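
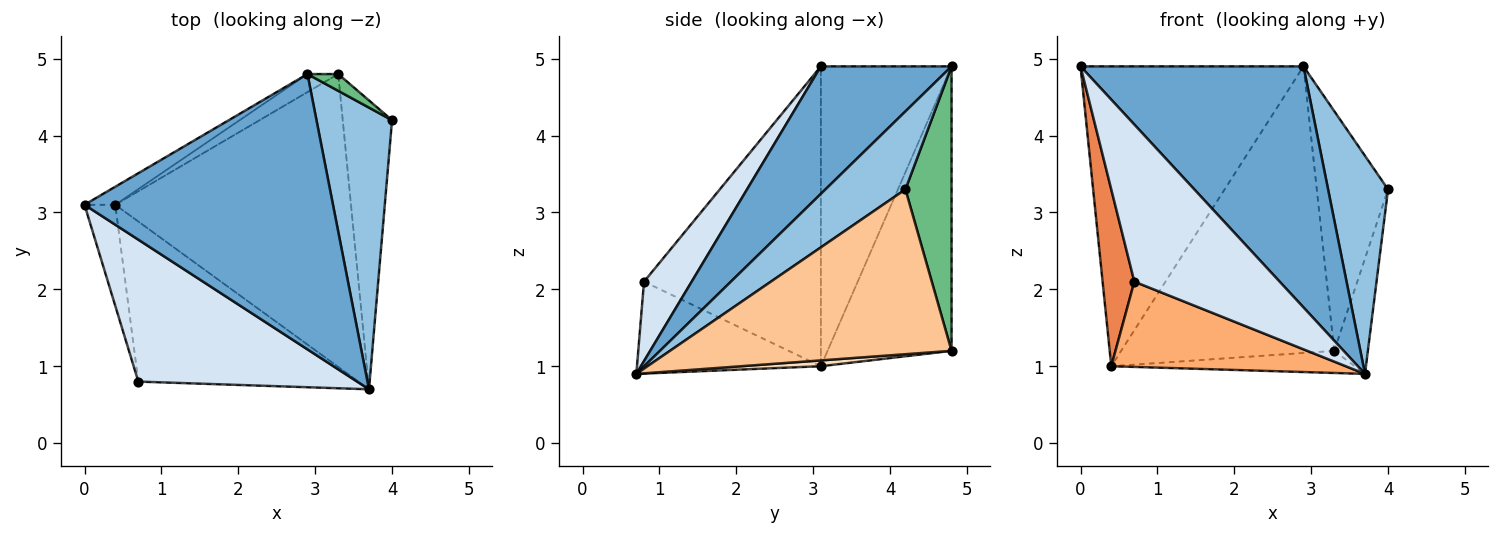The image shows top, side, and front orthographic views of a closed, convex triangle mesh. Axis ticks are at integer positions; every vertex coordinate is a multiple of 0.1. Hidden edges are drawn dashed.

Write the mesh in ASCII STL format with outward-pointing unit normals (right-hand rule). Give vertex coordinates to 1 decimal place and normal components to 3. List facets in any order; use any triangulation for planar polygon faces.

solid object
 facet normal 0.360 -0.614 0.702
  outer loop
   vertex 2.9 4.8 4.9
   vertex 0.0 3.1 4.9
   vertex 3.7 0.7 0.9
  endloop
 endfacet
 facet normal 0.632 -0.474 0.613
  outer loop
   vertex 2.9 4.8 4.9
   vertex 3.7 0.7 0.9
   vertex 4.0 4.2 3.3
  endloop
 endfacet
 facet normal -0.505 0.862 -0.052
  outer loop
   vertex 0.4 3.1 1.0
   vertex 0.0 3.1 4.9
   vertex 2.9 4.8 4.9
  endloop
 endfacet
 facet normal 0.237 -0.721 0.651
  outer loop
   vertex 0.7 0.8 2.1
   vertex 3.7 0.7 0.9
   vertex 0.0 3.1 4.9
  endloop
 endfacet
 facet normal -0.979 -0.176 -0.100
  outer loop
   vertex 0.7 0.8 2.1
   vertex 0.0 3.1 4.9
   vertex 0.4 3.1 1.0
  endloop
 endfacet
 facet normal -0.346 -0.441 -0.828
  outer loop
   vertex 0.7 0.8 2.1
   vertex 0.4 3.1 1.0
   vertex 3.7 0.7 0.9
  endloop
 endfacet
 facet normal 0.952 0.114 -0.285
  outer loop
   vertex 3.3 4.8 1.2
   vertex 4.0 4.2 3.3
   vertex 3.7 0.7 0.9
  endloop
 endfacet
 facet normal 0.025 0.075 -0.997
  outer loop
   vertex 3.3 4.8 1.2
   vertex 3.7 0.7 0.9
   vertex 0.4 3.1 1.0
  endloop
 endfacet
 facet normal 0.542 0.838 0.059
  outer loop
   vertex 3.3 4.8 1.2
   vertex 2.9 4.8 4.9
   vertex 4.0 4.2 3.3
  endloop
 endfacet
 facet normal -0.502 0.863 -0.054
  outer loop
   vertex 3.3 4.8 1.2
   vertex 0.4 3.1 1.0
   vertex 2.9 4.8 4.9
  endloop
 endfacet
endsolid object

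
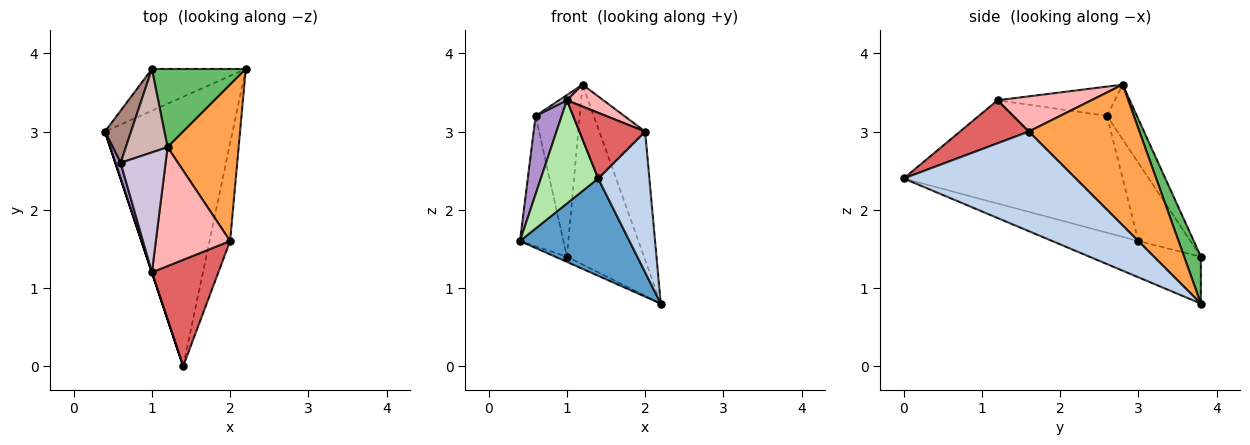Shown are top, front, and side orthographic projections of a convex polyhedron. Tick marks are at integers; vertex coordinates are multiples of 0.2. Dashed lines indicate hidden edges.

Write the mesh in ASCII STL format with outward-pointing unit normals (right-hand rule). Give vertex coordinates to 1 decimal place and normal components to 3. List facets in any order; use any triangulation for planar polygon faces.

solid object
 facet normal -0.258 -0.328 -0.909
  outer loop
   vertex 1.4 0.0 2.4
   vertex 0.4 3.0 1.6
   vertex 2.2 3.8 0.8
  endloop
 endfacet
 facet normal 0.940 -0.280 -0.194
  outer loop
   vertex 2.0 1.6 3.0
   vertex 1.4 0.0 2.4
   vertex 2.2 3.8 0.8
  endloop
 endfacet
 facet normal 0.837 0.347 0.423
  outer loop
   vertex 2.0 1.6 3.0
   vertex 2.2 3.8 0.8
   vertex 1.2 2.8 3.6
  endloop
 endfacet
 facet normal -0.444 0.111 -0.889
  outer loop
   vertex 1.0 3.8 1.4
   vertex 2.2 3.8 0.8
   vertex 0.4 3.0 1.6
  endloop
 endfacet
 facet normal 0.196 0.899 0.391
  outer loop
   vertex 1.0 3.8 1.4
   vertex 1.2 2.8 3.6
   vertex 2.2 3.8 0.8
  endloop
 endfacet
 facet normal -0.949 -0.316 0.000
  outer loop
   vertex 1.0 1.2 3.4
   vertex 0.4 3.0 1.6
   vertex 1.4 0.0 2.4
  endloop
 endfacet
 facet normal 0.482 -0.460 0.745
  outer loop
   vertex 1.0 1.2 3.4
   vertex 1.4 0.0 2.4
   vertex 2.0 1.6 3.0
  endloop
 endfacet
 facet normal 0.422 -0.164 0.891
  outer loop
   vertex 1.0 1.2 3.4
   vertex 2.0 1.6 3.0
   vertex 1.2 2.8 3.6
  endloop
 endfacet
 facet normal -0.962 -0.267 0.053
  outer loop
   vertex 0.6 2.6 3.2
   vertex 0.4 3.0 1.6
   vertex 1.0 1.2 3.4
  endloop
 endfacet
 facet normal -0.546 -0.036 0.837
  outer loop
   vertex 0.6 2.6 3.2
   vertex 1.0 1.2 3.4
   vertex 1.2 2.8 3.6
  endloop
 endfacet
 facet normal -0.744 0.620 0.248
  outer loop
   vertex 0.6 2.6 3.2
   vertex 1.0 3.8 1.4
   vertex 0.4 3.0 1.6
  endloop
 endfacet
 facet normal -0.516 0.761 0.393
  outer loop
   vertex 0.6 2.6 3.2
   vertex 1.2 2.8 3.6
   vertex 1.0 3.8 1.4
  endloop
 endfacet
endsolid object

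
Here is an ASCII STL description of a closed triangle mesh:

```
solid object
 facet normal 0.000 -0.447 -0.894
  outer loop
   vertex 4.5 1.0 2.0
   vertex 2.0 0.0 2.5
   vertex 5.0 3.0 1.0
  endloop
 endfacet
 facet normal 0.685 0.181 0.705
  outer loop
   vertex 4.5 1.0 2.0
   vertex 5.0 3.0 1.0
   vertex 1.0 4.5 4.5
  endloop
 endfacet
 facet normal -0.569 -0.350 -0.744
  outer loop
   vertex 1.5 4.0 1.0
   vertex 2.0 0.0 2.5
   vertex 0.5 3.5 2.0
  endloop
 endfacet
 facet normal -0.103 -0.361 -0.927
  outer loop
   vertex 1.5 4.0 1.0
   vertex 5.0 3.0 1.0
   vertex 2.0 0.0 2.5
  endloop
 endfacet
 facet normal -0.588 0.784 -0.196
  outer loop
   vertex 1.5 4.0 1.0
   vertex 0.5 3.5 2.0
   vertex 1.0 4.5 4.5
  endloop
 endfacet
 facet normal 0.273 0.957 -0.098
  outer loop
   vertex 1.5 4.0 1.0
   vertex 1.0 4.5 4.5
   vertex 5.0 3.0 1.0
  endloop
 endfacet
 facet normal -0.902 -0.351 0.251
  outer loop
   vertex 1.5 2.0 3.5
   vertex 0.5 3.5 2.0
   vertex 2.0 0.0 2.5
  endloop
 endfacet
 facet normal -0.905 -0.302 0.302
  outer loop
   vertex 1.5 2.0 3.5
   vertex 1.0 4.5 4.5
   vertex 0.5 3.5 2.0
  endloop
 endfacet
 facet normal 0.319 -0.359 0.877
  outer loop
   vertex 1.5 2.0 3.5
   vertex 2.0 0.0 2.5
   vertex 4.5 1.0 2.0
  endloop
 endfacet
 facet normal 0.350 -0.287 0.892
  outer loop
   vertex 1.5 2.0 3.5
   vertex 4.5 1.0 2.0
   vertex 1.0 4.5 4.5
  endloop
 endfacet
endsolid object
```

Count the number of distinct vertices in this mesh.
7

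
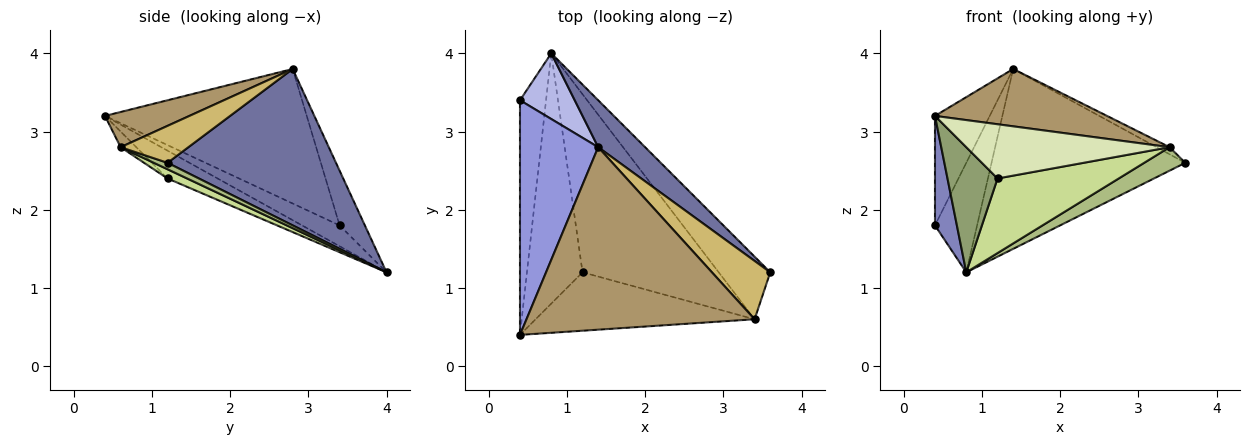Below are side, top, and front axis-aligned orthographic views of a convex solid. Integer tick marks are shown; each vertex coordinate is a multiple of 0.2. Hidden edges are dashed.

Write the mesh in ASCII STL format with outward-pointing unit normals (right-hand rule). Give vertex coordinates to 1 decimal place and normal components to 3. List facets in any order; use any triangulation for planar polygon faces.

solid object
 facet normal 0.644 0.740 0.193
  outer loop
   vertex 1.4 2.8 3.8
   vertex 3.6 1.2 2.6
   vertex 0.8 4.0 1.2
  endloop
 endfacet
 facet normal -0.587 -0.342 -0.734
  outer loop
   vertex 0.4 3.4 1.8
   vertex 0.8 4.0 1.2
   vertex 0.4 0.4 3.2
  endloop
 endfacet
 facet normal -0.842 0.228 0.489
  outer loop
   vertex 0.4 3.4 1.8
   vertex 0.4 0.4 3.2
   vertex 1.4 2.8 3.8
  endloop
 endfacet
 facet normal -0.457 0.762 0.457
  outer loop
   vertex 0.4 3.4 1.8
   vertex 1.4 2.8 3.8
   vertex 0.8 4.0 1.2
  endloop
 endfacet
 facet normal -0.408 -0.408 -0.816
  outer loop
   vertex 1.2 1.2 2.4
   vertex 0.4 0.4 3.2
   vertex 0.8 4.0 1.2
  endloop
 endfacet
 facet normal 0.116 -0.349 -0.930
  outer loop
   vertex 3.4 0.6 2.8
   vertex 0.8 4.0 1.2
   vertex 3.6 1.2 2.6
  endloop
 endfacet
 facet normal 0.062 -0.386 -0.921
  outer loop
   vertex 3.4 0.6 2.8
   vertex 1.2 1.2 2.4
   vertex 0.8 4.0 1.2
  endloop
 endfacet
 facet normal -0.052 -0.680 -0.732
  outer loop
   vertex 3.4 0.6 2.8
   vertex 0.4 0.4 3.2
   vertex 1.2 1.2 2.4
  endloop
 endfacet
 facet normal 0.146 -0.297 0.944
  outer loop
   vertex 3.4 0.6 2.8
   vertex 1.4 2.8 3.8
   vertex 0.4 0.4 3.2
  endloop
 endfacet
 facet normal 0.533 0.102 0.840
  outer loop
   vertex 3.4 0.6 2.8
   vertex 3.6 1.2 2.6
   vertex 1.4 2.8 3.8
  endloop
 endfacet
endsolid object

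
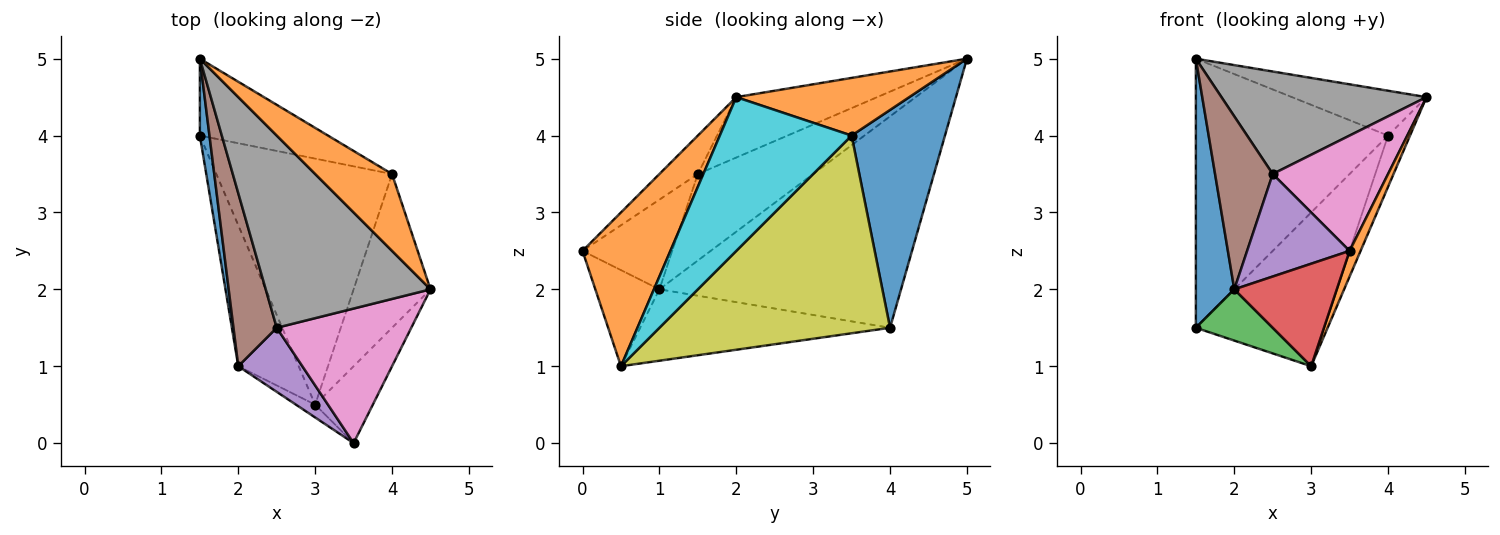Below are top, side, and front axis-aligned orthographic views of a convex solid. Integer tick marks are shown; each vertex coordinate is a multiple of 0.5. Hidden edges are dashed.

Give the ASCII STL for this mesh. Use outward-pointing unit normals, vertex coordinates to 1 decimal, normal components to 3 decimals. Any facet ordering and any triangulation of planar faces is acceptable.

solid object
 facet normal -0.987 -0.157 0.045
  outer loop
   vertex 2.0 1.0 2.0
   vertex 1.5 5.0 5.0
   vertex 1.5 4.0 1.5
  endloop
 endfacet
 facet normal 0.930 -0.116 -0.349
  outer loop
   vertex 3.0 0.5 1.0
   vertex 4.5 2.0 4.5
   vertex 3.5 0.0 2.5
  endloop
 endfacet
 facet normal -0.743 -0.229 -0.629
  outer loop
   vertex 3.0 0.5 1.0
   vertex 2.0 1.0 2.0
   vertex 1.5 4.0 1.5
  endloop
 endfacet
 facet normal -0.527 -0.843 -0.105
  outer loop
   vertex 3.0 0.5 1.0
   vertex 3.5 0.0 2.5
   vertex 2.0 1.0 2.0
  endloop
 endfacet
 facet normal -0.596 -0.681 0.426
  outer loop
   vertex 2.5 1.5 3.5
   vertex 2.0 1.0 2.0
   vertex 3.5 0.0 2.5
  endloop
 endfacet
 facet normal -0.816 -0.408 0.408
  outer loop
   vertex 2.5 1.5 3.5
   vertex 1.5 5.0 5.0
   vertex 2.0 1.0 2.0
  endloop
 endfacet
 facet normal -0.212 -0.636 0.742
  outer loop
   vertex 2.5 1.5 3.5
   vertex 3.5 0.0 2.5
   vertex 4.5 2.0 4.5
  endloop
 endfacet
 facet normal -0.308 -0.448 0.840
  outer loop
   vertex 2.5 1.5 3.5
   vertex 4.5 2.0 4.5
   vertex 1.5 5.0 5.0
  endloop
 endfacet
 facet normal 0.690 0.383 -0.614
  outer loop
   vertex 4.0 3.5 4.0
   vertex 3.0 0.5 1.0
   vertex 1.5 4.0 1.5
  endloop
 endfacet
 facet normal 0.885 0.147 -0.442
  outer loop
   vertex 4.0 3.5 4.0
   vertex 4.5 2.0 4.5
   vertex 3.0 0.5 1.0
  endloop
 endfacet
 facet normal 0.423 0.871 -0.249
  outer loop
   vertex 4.0 3.5 4.0
   vertex 1.5 4.0 1.5
   vertex 1.5 5.0 5.0
  endloop
 endfacet
 facet normal 0.544 0.423 0.725
  outer loop
   vertex 4.0 3.5 4.0
   vertex 1.5 5.0 5.0
   vertex 4.5 2.0 4.5
  endloop
 endfacet
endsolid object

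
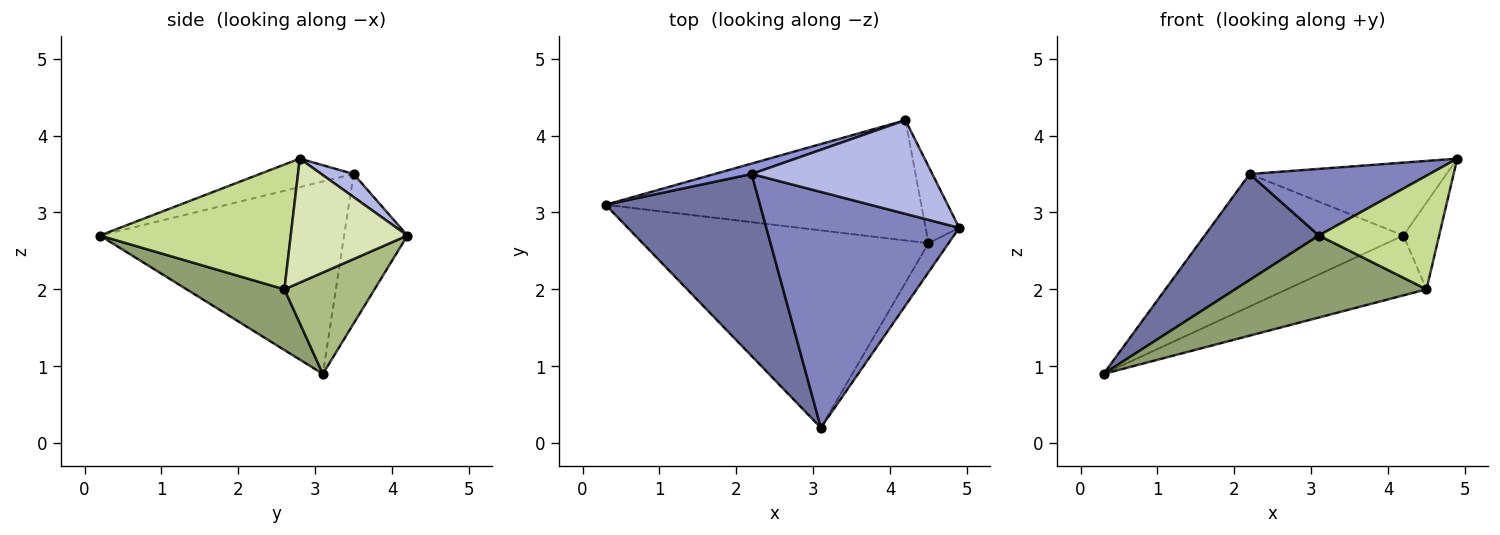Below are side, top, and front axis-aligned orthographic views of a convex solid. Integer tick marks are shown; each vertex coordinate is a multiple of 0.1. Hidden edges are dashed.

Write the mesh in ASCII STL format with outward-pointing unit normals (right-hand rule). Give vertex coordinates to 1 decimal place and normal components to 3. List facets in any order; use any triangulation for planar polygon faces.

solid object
 facet normal -0.733 -0.342 0.588
  outer loop
   vertex 2.2 3.5 3.5
   vertex 0.3 3.1 0.9
   vertex 3.1 0.2 2.7
  endloop
 endfacet
 facet normal -0.140 -0.269 0.953
  outer loop
   vertex 2.2 3.5 3.5
   vertex 3.1 0.2 2.7
   vertex 4.9 2.8 3.7
  endloop
 endfacet
 facet normal -0.303 0.950 0.075
  outer loop
   vertex 2.2 3.5 3.5
   vertex 4.2 4.2 2.7
   vertex 0.3 3.1 0.9
  endloop
 endfacet
 facet normal 0.100 0.611 0.785
  outer loop
   vertex 2.2 3.5 3.5
   vertex 4.9 2.8 3.7
   vertex 4.2 4.2 2.7
  endloop
 endfacet
 facet normal 0.192 -0.377 -0.906
  outer loop
   vertex 4.5 2.6 2.0
   vertex 3.1 0.2 2.7
   vertex 0.3 3.1 0.9
  endloop
 endfacet
 facet normal 0.276 0.428 -0.860
  outer loop
   vertex 4.5 2.6 2.0
   vertex 0.3 3.1 0.9
   vertex 4.2 4.2 2.7
  endloop
 endfacet
 facet normal 0.838 -0.528 -0.135
  outer loop
   vertex 4.5 2.6 2.0
   vertex 4.9 2.8 3.7
   vertex 3.1 0.2 2.7
  endloop
 endfacet
 facet normal 0.926 0.283 -0.251
  outer loop
   vertex 4.5 2.6 2.0
   vertex 4.2 4.2 2.7
   vertex 4.9 2.8 3.7
  endloop
 endfacet
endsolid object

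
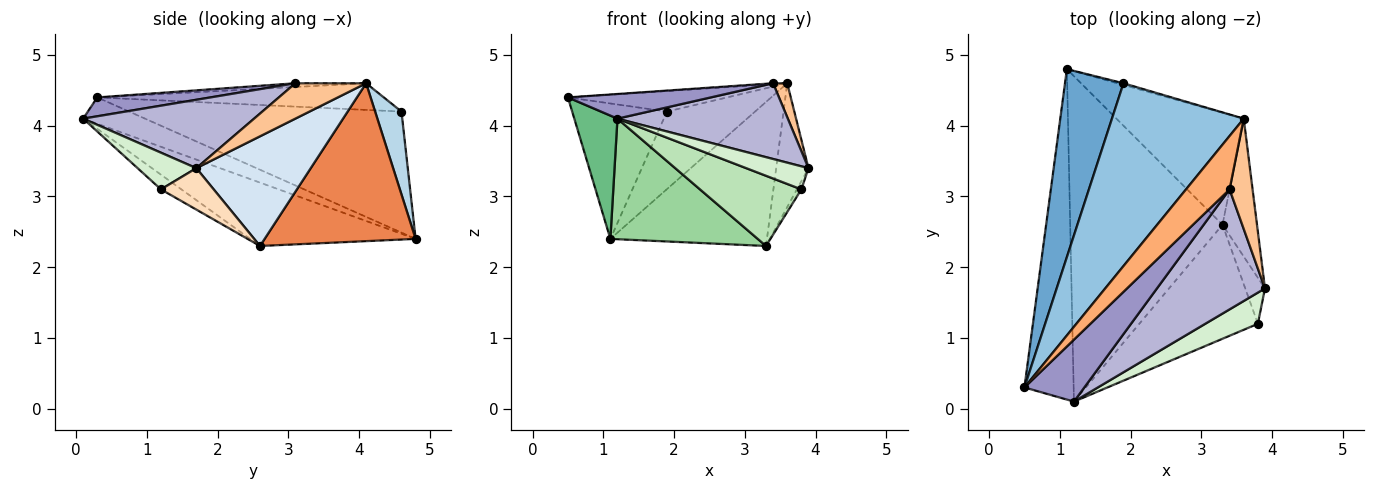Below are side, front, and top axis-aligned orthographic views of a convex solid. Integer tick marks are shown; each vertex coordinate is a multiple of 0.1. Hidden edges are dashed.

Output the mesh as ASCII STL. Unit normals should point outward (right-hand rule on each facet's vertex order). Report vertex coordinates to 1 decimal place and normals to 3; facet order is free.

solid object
 facet normal -0.859 0.299 0.415
  outer loop
   vertex 1.9 4.6 4.2
   vertex 1.1 4.8 2.4
   vertex 0.5 0.3 4.4
  endloop
 endfacet
 facet normal -0.197 0.109 0.974
  outer loop
   vertex 1.9 4.6 4.2
   vertex 0.5 0.3 4.4
   vertex 3.6 4.1 4.6
  endloop
 endfacet
 facet normal 0.287 0.958 -0.021
  outer loop
   vertex 1.9 4.6 4.2
   vertex 3.6 4.1 4.6
   vertex 1.1 4.8 2.4
  endloop
 endfacet
 facet normal 0.921 0.260 -0.290
  outer loop
   vertex 3.3 2.6 2.3
   vertex 3.6 4.1 4.6
   vertex 3.9 1.7 3.4
  endloop
 endfacet
 facet normal 0.606 0.628 -0.489
  outer loop
   vertex 3.3 2.6 2.3
   vertex 1.1 4.8 2.4
   vertex 3.6 4.1 4.6
  endloop
 endfacet
 facet normal -0.085 0.017 0.996
  outer loop
   vertex 3.4 3.1 4.6
   vertex 3.6 4.1 4.6
   vertex 0.5 0.3 4.4
  endloop
 endfacet
 facet normal 0.827 -0.165 0.537
  outer loop
   vertex 3.4 3.1 4.6
   vertex 3.9 1.7 3.4
   vertex 3.6 4.1 4.6
  endloop
 endfacet
 facet normal 0.900 0.077 -0.428
  outer loop
   vertex 3.8 1.2 3.1
   vertex 3.3 2.6 2.3
   vertex 3.9 1.7 3.4
  endloop
 endfacet
 facet normal -0.448 -0.312 -0.838
  outer loop
   vertex 1.2 0.1 4.1
   vertex 0.5 0.3 4.4
   vertex 1.1 4.8 2.4
  endloop
 endfacet
 facet normal -0.363 -0.324 -0.874
  outer loop
   vertex 1.2 0.1 4.1
   vertex 1.1 4.8 2.4
   vertex 3.3 2.6 2.3
  endloop
 endfacet
 facet normal -0.105 -0.521 -0.847
  outer loop
   vertex 1.2 0.1 4.1
   vertex 3.3 2.6 2.3
   vertex 3.8 1.2 3.1
  endloop
 endfacet
 facet normal 0.489 -0.519 0.701
  outer loop
   vertex 1.2 0.1 4.1
   vertex 3.8 1.2 3.1
   vertex 3.9 1.7 3.4
  endloop
 endfacet
 facet normal 0.281 -0.355 0.892
  outer loop
   vertex 1.2 0.1 4.1
   vertex 3.4 3.1 4.6
   vertex 0.5 0.3 4.4
  endloop
 endfacet
 facet normal 0.472 -0.470 0.746
  outer loop
   vertex 1.2 0.1 4.1
   vertex 3.9 1.7 3.4
   vertex 3.4 3.1 4.6
  endloop
 endfacet
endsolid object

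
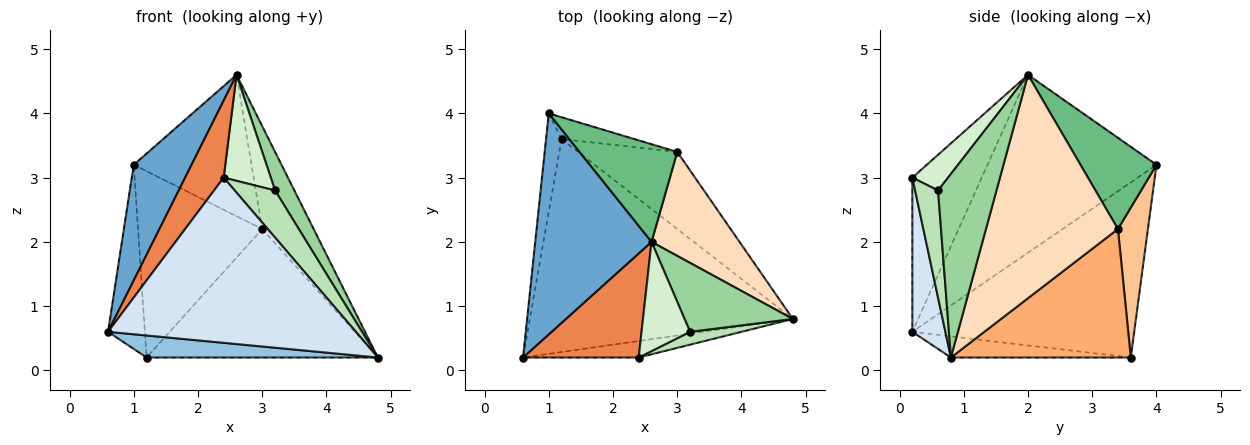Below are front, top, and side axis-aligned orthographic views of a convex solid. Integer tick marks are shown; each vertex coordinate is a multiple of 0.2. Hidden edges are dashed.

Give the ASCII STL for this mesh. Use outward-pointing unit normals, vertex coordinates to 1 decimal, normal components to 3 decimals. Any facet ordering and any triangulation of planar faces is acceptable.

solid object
 facet normal -0.805 -0.275 0.526
  outer loop
   vertex 2.6 2.0 4.6
   vertex 1.0 4.0 3.2
   vertex 0.6 0.2 0.6
  endloop
 endfacet
 facet normal -0.080 -0.103 -0.992
  outer loop
   vertex 1.2 3.6 0.2
   vertex 4.8 0.8 0.2
   vertex 0.6 0.2 0.6
  endloop
 endfacet
 facet normal -0.983 0.163 -0.087
  outer loop
   vertex 1.2 3.6 0.2
   vertex 0.6 0.2 0.6
   vertex 1.0 4.0 3.2
  endloop
 endfacet
 facet normal 0.132 -0.986 -0.099
  outer loop
   vertex 2.4 0.2 3.0
   vertex 0.6 0.2 0.6
   vertex 4.8 0.8 0.2
  endloop
 endfacet
 facet normal -0.731 -0.406 0.548
  outer loop
   vertex 2.4 0.2 3.0
   vertex 2.6 2.0 4.6
   vertex 0.6 0.2 0.6
  endloop
 endfacet
 facet normal 0.555 0.713 -0.428
  outer loop
   vertex 3.0 3.4 2.2
   vertex 4.8 0.8 0.2
   vertex 1.2 3.6 0.2
  endloop
 endfacet
 facet normal 0.233 0.966 -0.113
  outer loop
   vertex 3.0 3.4 2.2
   vertex 1.2 3.6 0.2
   vertex 1.0 4.0 3.2
  endloop
 endfacet
 facet normal 0.875 0.341 0.345
  outer loop
   vertex 3.0 3.4 2.2
   vertex 2.6 2.0 4.6
   vertex 4.8 0.8 0.2
  endloop
 endfacet
 facet normal 0.469 0.727 0.502
  outer loop
   vertex 3.0 3.4 2.2
   vertex 1.0 4.0 3.2
   vertex 2.6 2.0 4.6
  endloop
 endfacet
 facet normal 0.828 -0.273 0.489
  outer loop
   vertex 3.2 0.6 2.8
   vertex 4.8 0.8 0.2
   vertex 2.6 2.0 4.6
  endloop
 endfacet
 facet normal 0.481 -0.846 0.231
  outer loop
   vertex 3.2 0.6 2.8
   vertex 2.4 0.2 3.0
   vertex 4.8 0.8 0.2
  endloop
 endfacet
 facet normal 0.467 -0.616 0.635
  outer loop
   vertex 3.2 0.6 2.8
   vertex 2.6 2.0 4.6
   vertex 2.4 0.2 3.0
  endloop
 endfacet
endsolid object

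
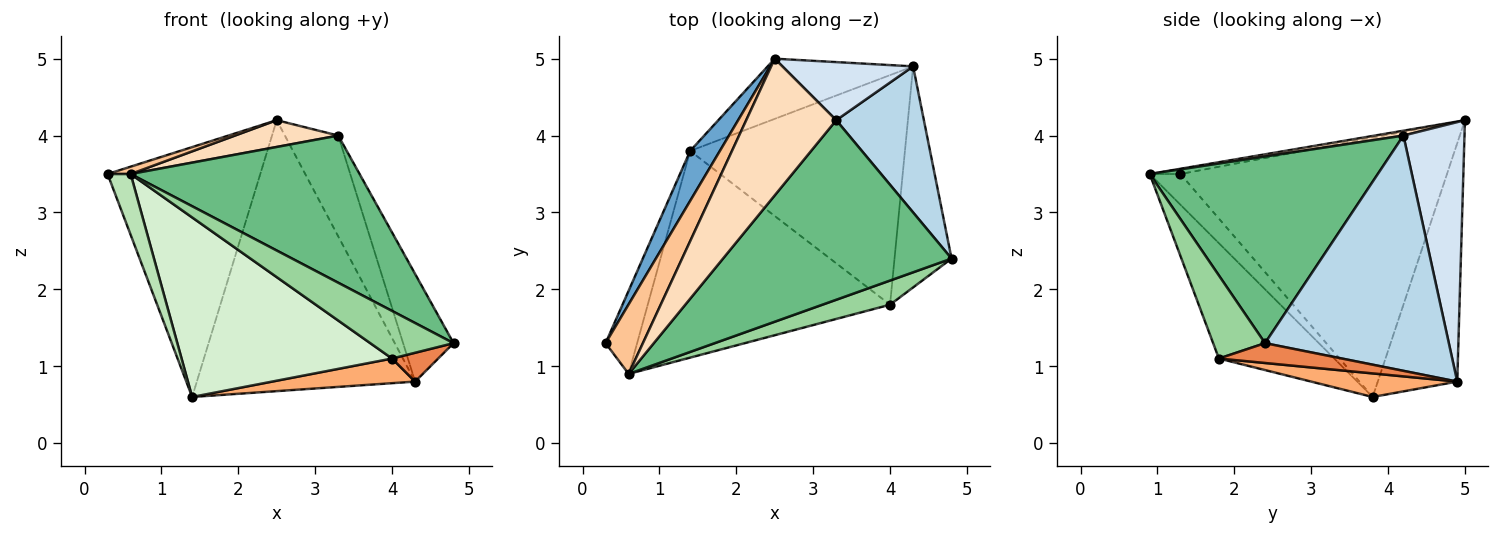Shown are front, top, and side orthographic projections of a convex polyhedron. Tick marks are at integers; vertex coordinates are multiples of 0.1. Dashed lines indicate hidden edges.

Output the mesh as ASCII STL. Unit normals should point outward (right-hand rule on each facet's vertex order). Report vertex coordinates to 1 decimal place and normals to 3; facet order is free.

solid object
 facet normal -0.863 0.495 0.099
  outer loop
   vertex 1.4 3.8 0.6
   vertex 0.3 1.3 3.5
   vertex 2.5 5.0 4.2
  endloop
 endfacet
 facet normal -0.335 0.920 -0.204
  outer loop
   vertex 4.3 4.9 0.8
   vertex 1.4 3.8 0.6
   vertex 2.5 5.0 4.2
  endloop
 endfacet
 facet normal 0.908 0.249 0.338
  outer loop
   vertex 3.3 4.2 4.0
   vertex 4.8 2.4 1.3
   vertex 4.3 4.9 0.8
  endloop
 endfacet
 facet normal 0.704 0.615 0.355
  outer loop
   vertex 3.3 4.2 4.0
   vertex 4.3 4.9 0.8
   vertex 2.5 5.0 4.2
  endloop
 endfacet
 facet normal 0.326 -0.122 -0.937
  outer loop
   vertex 4.0 1.8 1.1
   vertex 4.3 4.9 0.8
   vertex 4.8 2.4 1.3
  endloop
 endfacet
 facet normal 0.108 -0.106 -0.988
  outer loop
   vertex 4.0 1.8 1.1
   vertex 1.4 3.8 0.6
   vertex 4.3 4.9 0.8
  endloop
 endfacet
 facet normal -0.139 -0.104 0.985
  outer loop
   vertex 0.6 0.9 3.5
   vertex 2.5 5.0 4.2
   vertex 0.3 1.3 3.5
  endloop
 endfacet
 facet normal 0.053 -0.192 0.980
  outer loop
   vertex 0.6 0.9 3.5
   vertex 3.3 4.2 4.0
   vertex 2.5 5.0 4.2
  endloop
 endfacet
 facet normal 0.534 -0.536 0.654
  outer loop
   vertex 0.6 0.9 3.5
   vertex 4.8 2.4 1.3
   vertex 3.3 4.2 4.0
  endloop
 endfacet
 facet normal 0.486 -0.779 0.396
  outer loop
   vertex 0.6 0.9 3.5
   vertex 4.0 1.8 1.1
   vertex 4.8 2.4 1.3
  endloop
 endfacet
 facet normal -0.618 -0.464 -0.634
  outer loop
   vertex 0.6 0.9 3.5
   vertex 0.3 1.3 3.5
   vertex 1.4 3.8 0.6
  endloop
 endfacet
 facet normal -0.338 -0.617 -0.710
  outer loop
   vertex 0.6 0.9 3.5
   vertex 1.4 3.8 0.6
   vertex 4.0 1.8 1.1
  endloop
 endfacet
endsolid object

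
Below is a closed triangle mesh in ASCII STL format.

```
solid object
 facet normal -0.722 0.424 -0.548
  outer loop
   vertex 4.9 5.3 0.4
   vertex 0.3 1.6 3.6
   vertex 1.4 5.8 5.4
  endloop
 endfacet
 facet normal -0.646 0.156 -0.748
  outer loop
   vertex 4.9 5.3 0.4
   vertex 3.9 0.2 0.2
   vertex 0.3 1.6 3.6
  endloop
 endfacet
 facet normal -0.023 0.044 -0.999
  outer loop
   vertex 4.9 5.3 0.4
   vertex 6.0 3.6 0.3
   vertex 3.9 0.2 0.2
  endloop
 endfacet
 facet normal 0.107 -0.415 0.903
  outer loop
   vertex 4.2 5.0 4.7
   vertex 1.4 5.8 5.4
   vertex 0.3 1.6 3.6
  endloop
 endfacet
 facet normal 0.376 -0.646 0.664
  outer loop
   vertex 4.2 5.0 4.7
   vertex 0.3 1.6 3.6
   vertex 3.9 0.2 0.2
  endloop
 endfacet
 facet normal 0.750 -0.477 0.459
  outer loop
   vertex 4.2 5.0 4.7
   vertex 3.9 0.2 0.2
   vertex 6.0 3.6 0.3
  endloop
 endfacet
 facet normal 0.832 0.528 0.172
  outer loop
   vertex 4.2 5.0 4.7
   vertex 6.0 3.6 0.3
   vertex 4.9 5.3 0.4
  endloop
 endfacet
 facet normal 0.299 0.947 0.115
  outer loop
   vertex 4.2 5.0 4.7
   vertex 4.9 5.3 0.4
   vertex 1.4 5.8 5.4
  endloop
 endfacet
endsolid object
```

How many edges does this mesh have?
12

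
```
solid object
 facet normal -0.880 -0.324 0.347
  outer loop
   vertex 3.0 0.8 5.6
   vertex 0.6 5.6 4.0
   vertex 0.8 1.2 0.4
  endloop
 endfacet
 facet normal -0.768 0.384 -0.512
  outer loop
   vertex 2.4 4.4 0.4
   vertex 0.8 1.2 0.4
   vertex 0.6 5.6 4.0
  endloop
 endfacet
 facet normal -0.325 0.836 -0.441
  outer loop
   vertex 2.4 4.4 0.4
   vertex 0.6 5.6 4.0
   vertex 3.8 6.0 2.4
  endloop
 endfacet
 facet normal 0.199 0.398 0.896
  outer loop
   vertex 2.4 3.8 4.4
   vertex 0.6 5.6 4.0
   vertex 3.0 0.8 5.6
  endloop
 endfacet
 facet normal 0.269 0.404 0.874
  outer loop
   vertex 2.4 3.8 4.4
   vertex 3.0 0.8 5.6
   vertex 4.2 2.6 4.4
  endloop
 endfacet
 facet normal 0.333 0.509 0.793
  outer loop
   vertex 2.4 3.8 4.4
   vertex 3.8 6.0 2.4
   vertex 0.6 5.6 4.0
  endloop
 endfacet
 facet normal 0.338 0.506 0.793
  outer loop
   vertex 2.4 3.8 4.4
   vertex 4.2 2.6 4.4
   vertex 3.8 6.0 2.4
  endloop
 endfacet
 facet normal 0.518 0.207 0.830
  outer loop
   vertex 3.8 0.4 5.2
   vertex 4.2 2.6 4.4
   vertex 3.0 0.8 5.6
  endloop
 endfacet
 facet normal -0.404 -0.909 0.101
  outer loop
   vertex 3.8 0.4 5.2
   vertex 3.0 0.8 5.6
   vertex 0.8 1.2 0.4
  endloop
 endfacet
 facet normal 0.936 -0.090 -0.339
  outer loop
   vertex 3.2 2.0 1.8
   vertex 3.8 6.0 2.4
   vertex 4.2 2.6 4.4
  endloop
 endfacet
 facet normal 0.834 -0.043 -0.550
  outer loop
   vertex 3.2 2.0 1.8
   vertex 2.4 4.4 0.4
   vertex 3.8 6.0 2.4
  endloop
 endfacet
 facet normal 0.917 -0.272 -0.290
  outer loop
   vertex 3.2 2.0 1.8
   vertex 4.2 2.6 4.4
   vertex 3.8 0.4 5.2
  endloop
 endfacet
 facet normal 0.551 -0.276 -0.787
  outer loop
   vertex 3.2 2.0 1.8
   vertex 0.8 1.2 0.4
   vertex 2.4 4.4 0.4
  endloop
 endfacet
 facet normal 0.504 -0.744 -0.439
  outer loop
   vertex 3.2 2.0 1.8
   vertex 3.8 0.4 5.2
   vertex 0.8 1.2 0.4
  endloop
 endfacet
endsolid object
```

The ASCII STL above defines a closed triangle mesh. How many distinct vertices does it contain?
9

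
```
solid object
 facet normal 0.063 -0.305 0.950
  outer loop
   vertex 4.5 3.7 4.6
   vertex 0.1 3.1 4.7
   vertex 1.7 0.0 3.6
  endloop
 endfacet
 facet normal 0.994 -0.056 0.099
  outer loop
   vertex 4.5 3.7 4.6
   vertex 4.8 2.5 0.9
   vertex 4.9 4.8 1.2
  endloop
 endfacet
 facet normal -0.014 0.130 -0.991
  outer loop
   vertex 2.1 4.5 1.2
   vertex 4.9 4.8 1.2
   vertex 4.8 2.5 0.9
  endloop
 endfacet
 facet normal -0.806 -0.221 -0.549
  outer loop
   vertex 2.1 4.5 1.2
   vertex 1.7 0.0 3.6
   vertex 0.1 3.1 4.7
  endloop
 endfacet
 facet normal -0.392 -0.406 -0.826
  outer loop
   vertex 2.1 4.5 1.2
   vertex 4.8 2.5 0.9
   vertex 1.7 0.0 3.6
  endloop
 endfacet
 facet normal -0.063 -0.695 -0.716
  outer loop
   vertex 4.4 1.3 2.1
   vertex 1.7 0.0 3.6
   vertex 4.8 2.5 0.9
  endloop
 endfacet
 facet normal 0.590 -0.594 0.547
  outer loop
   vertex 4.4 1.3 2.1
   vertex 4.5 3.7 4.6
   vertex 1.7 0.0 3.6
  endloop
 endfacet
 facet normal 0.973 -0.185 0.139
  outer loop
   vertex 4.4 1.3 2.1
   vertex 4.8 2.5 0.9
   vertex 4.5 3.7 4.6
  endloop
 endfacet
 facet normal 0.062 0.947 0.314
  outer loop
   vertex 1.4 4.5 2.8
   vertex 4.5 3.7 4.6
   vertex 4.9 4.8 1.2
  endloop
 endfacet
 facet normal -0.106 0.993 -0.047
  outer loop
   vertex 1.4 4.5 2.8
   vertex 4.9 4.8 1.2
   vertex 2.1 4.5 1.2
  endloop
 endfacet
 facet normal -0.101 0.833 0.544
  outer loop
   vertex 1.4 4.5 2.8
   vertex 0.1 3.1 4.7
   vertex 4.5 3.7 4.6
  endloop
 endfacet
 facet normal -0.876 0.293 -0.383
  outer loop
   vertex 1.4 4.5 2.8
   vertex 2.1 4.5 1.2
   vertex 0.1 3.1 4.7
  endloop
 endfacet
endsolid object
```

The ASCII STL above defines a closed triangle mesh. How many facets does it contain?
12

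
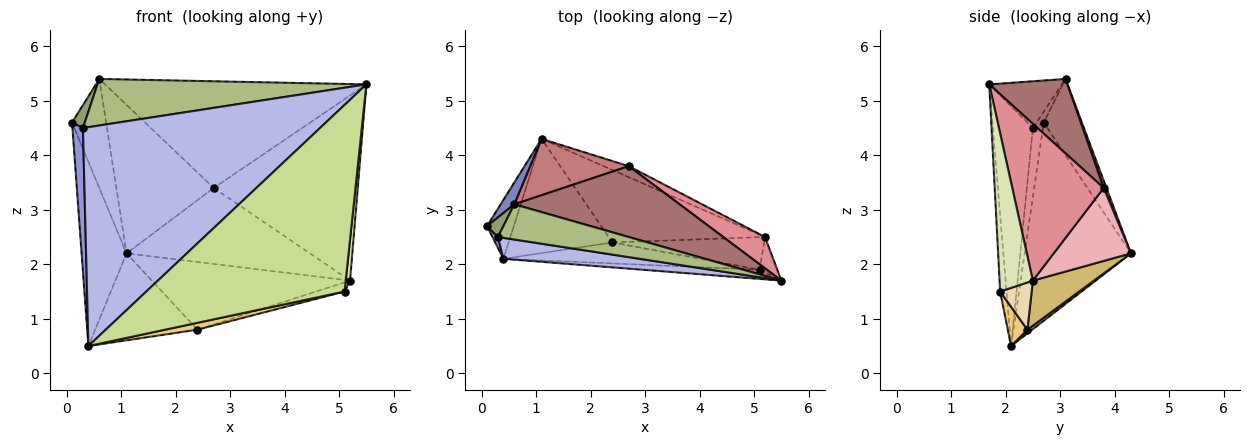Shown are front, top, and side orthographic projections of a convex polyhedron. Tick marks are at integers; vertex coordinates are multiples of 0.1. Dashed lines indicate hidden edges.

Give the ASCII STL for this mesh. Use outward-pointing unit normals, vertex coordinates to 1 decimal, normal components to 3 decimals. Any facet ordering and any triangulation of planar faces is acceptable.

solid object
 facet normal -0.914 0.386 -0.123
  outer loop
   vertex 0.4 2.1 0.5
   vertex 0.1 2.7 4.6
   vertex 1.1 4.3 2.2
  endloop
 endfacet
 facet normal -0.739 0.660 0.132
  outer loop
   vertex 0.6 3.1 5.4
   vertex 1.1 4.3 2.2
   vertex 0.1 2.7 4.6
  endloop
 endfacet
 facet normal -0.692 -0.720 0.055
  outer loop
   vertex 0.3 2.5 4.5
   vertex 0.1 2.7 4.6
   vertex 0.4 2.1 0.5
  endloop
 endfacet
 facet normal -0.166 -0.982 0.094
  outer loop
   vertex 0.3 2.5 4.5
   vertex 0.4 2.1 0.5
   vertex 5.5 1.7 5.3
  endloop
 endfacet
 facet normal -0.398 -0.697 0.597
  outer loop
   vertex 0.3 2.5 4.5
   vertex 0.6 3.1 5.4
   vertex 0.1 2.7 4.6
  endloop
 endfacet
 facet normal -0.211 -0.780 0.590
  outer loop
   vertex 0.3 2.5 4.5
   vertex 5.5 1.7 5.3
   vertex 0.6 3.1 5.4
  endloop
 endfacet
 facet normal -0.032 -0.998 -0.049
  outer loop
   vertex 5.1 1.9 1.5
   vertex 5.5 1.7 5.3
   vertex 0.4 2.1 0.5
  endloop
 endfacet
 facet normal 0.986 -0.127 -0.110
  outer loop
   vertex 5.1 1.9 1.5
   vertex 5.2 2.5 1.7
   vertex 5.5 1.7 5.3
  endloop
 endfacet
 facet normal 0.028 0.606 -0.795
  outer loop
   vertex 2.4 2.4 0.8
   vertex 0.4 2.1 0.5
   vertex 1.1 4.3 2.2
  endloop
 endfacet
 facet normal 0.206 0.668 -0.715
  outer loop
   vertex 2.4 2.4 0.8
   vertex 1.1 4.3 2.2
   vertex 5.2 2.5 1.7
  endloop
 endfacet
 facet normal 0.186 -0.305 -0.934
  outer loop
   vertex 2.4 2.4 0.8
   vertex 5.1 1.9 1.5
   vertex 0.4 2.1 0.5
  endloop
 endfacet
 facet normal 0.287 0.260 -0.922
  outer loop
   vertex 2.4 2.4 0.8
   vertex 5.2 2.5 1.7
   vertex 5.1 1.9 1.5
  endloop
 endfacet
 facet normal 0.242 0.808 0.537
  outer loop
   vertex 2.7 3.8 3.4
   vertex 0.6 3.1 5.4
   vertex 5.5 1.7 5.3
  endloop
 endfacet
 facet normal 0.026 0.935 0.355
  outer loop
   vertex 2.7 3.8 3.4
   vertex 1.1 4.3 2.2
   vertex 0.6 3.1 5.4
  endloop
 endfacet
 facet normal 0.531 0.836 0.141
  outer loop
   vertex 2.7 3.8 3.4
   vertex 5.5 1.7 5.3
   vertex 5.2 2.5 1.7
  endloop
 endfacet
 facet normal 0.385 0.913 -0.133
  outer loop
   vertex 2.7 3.8 3.4
   vertex 5.2 2.5 1.7
   vertex 1.1 4.3 2.2
  endloop
 endfacet
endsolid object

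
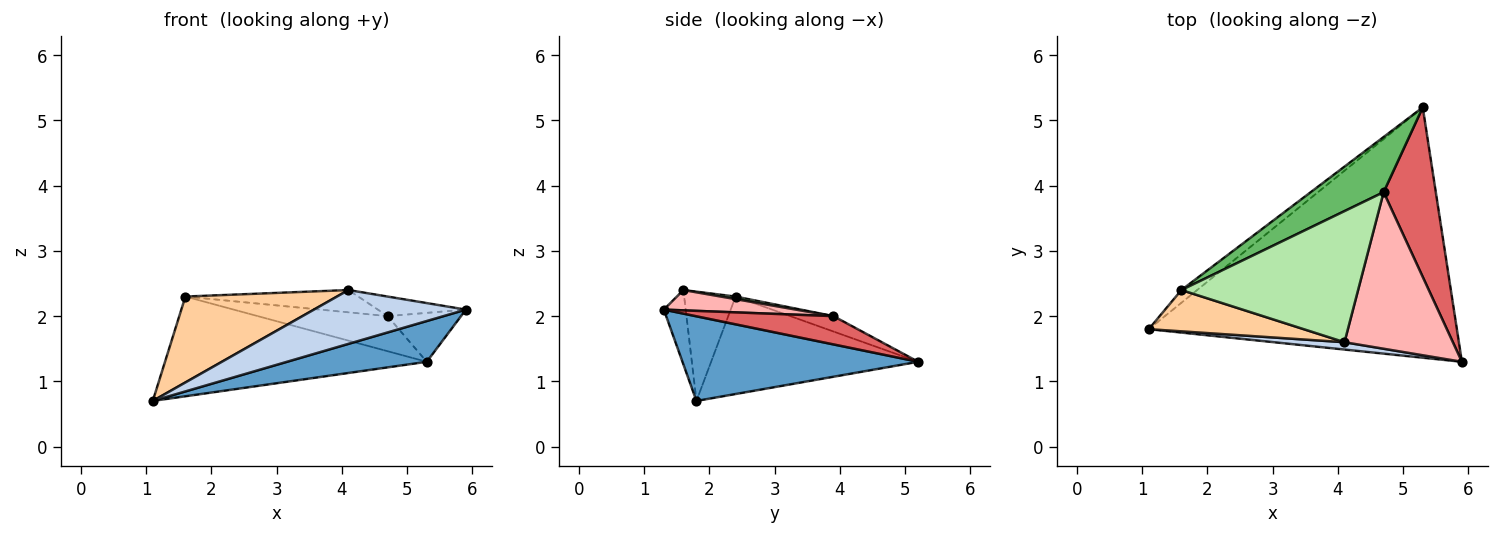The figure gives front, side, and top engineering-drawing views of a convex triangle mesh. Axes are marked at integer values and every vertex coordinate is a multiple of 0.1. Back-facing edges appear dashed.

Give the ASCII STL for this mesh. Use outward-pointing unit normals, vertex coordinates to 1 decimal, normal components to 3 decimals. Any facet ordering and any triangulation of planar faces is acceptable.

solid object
 facet normal 0.262 -0.155 -0.953
  outer loop
   vertex 5.3 5.2 1.3
   vertex 5.9 1.3 2.1
   vertex 1.1 1.8 0.7
  endloop
 endfacet
 facet normal -0.141 -0.981 0.134
  outer loop
   vertex 4.1 1.6 2.4
   vertex 1.1 1.8 0.7
   vertex 5.9 1.3 2.1
  endloop
 endfacet
 facet normal -0.617 0.780 -0.100
  outer loop
   vertex 1.6 2.4 2.3
   vertex 5.3 5.2 1.3
   vertex 1.1 1.8 0.7
  endloop
 endfacet
 facet normal -0.292 -0.862 0.415
  outer loop
   vertex 1.6 2.4 2.3
   vertex 1.1 1.8 0.7
   vertex 4.1 1.6 2.4
  endloop
 endfacet
 facet normal -0.175 0.528 0.831
  outer loop
   vertex 4.7 3.9 2.0
   vertex 5.3 5.2 1.3
   vertex 1.6 2.4 2.3
  endloop
 endfacet
 facet normal 0.014 0.168 0.986
  outer loop
   vertex 4.7 3.9 2.0
   vertex 1.6 2.4 2.3
   vertex 4.1 1.6 2.4
  endloop
 endfacet
 facet normal 0.462 0.246 0.852
  outer loop
   vertex 4.7 3.9 2.0
   vertex 5.9 1.3 2.1
   vertex 5.3 5.2 1.3
  endloop
 endfacet
 facet normal 0.183 0.122 0.976
  outer loop
   vertex 4.7 3.9 2.0
   vertex 4.1 1.6 2.4
   vertex 5.9 1.3 2.1
  endloop
 endfacet
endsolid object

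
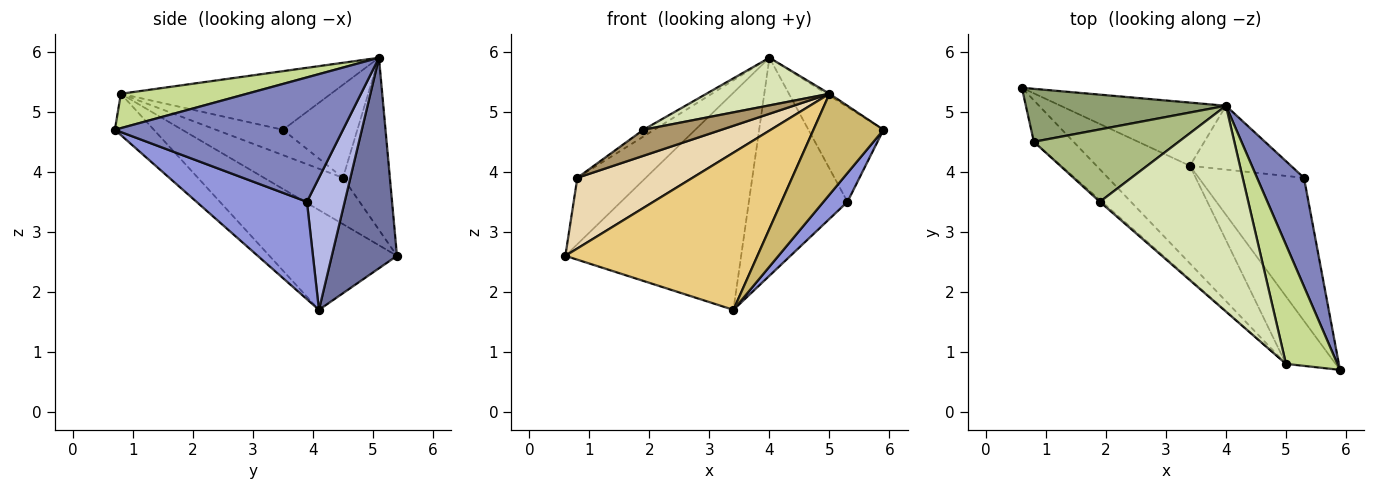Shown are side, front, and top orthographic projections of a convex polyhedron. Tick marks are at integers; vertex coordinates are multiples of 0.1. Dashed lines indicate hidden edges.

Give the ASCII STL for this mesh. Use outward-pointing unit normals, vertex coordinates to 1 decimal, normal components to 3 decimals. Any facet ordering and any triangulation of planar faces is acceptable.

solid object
 facet normal 0.335 0.905 -0.263
  outer loop
   vertex 3.4 4.1 1.7
   vertex 0.6 5.4 2.6
   vertex 4.0 5.1 5.9
  endloop
 endfacet
 facet normal 0.894 0.294 0.337
  outer loop
   vertex 5.3 3.9 3.5
   vertex 4.0 5.1 5.9
   vertex 5.9 0.7 4.7
  endloop
 endfacet
 facet normal 0.672 -0.146 -0.726
  outer loop
   vertex 5.3 3.9 3.5
   vertex 5.9 0.7 4.7
   vertex 3.4 4.1 1.7
  endloop
 endfacet
 facet normal 0.345 0.901 -0.264
  outer loop
   vertex 5.3 3.9 3.5
   vertex 3.4 4.1 1.7
   vertex 4.0 5.1 5.9
  endloop
 endfacet
 facet normal -0.473 0.689 0.550
  outer loop
   vertex 0.8 4.5 3.9
   vertex 4.0 5.1 5.9
   vertex 0.6 5.4 2.6
  endloop
 endfacet
 facet normal -0.539 0.078 0.839
  outer loop
   vertex 0.8 4.5 3.9
   vertex 1.9 3.5 4.7
   vertex 4.0 5.1 5.9
  endloop
 endfacet
 facet normal 0.556 0.013 0.831
  outer loop
   vertex 5.0 0.8 5.3
   vertex 5.9 0.7 4.7
   vertex 4.0 5.1 5.9
  endloop
 endfacet
 facet normal -0.359 -0.210 0.909
  outer loop
   vertex 5.0 0.8 5.3
   vertex 4.0 5.1 5.9
   vertex 1.9 3.5 4.7
  endloop
 endfacet
 facet normal -0.650 -0.758 -0.054
  outer loop
   vertex 5.0 0.8 5.3
   vertex 1.9 3.5 4.7
   vertex 0.8 4.5 3.9
  endloop
 endfacet
 facet normal -0.420 -0.754 -0.505
  outer loop
   vertex 5.0 0.8 5.3
   vertex 3.4 4.1 1.7
   vertex 5.9 0.7 4.7
  endloop
 endfacet
 facet normal -0.491 -0.740 -0.460
  outer loop
   vertex 5.0 0.8 5.3
   vertex 0.6 5.4 2.6
   vertex 3.4 4.1 1.7
  endloop
 endfacet
 facet normal -0.509 -0.742 -0.436
  outer loop
   vertex 5.0 0.8 5.3
   vertex 0.8 4.5 3.9
   vertex 0.6 5.4 2.6
  endloop
 endfacet
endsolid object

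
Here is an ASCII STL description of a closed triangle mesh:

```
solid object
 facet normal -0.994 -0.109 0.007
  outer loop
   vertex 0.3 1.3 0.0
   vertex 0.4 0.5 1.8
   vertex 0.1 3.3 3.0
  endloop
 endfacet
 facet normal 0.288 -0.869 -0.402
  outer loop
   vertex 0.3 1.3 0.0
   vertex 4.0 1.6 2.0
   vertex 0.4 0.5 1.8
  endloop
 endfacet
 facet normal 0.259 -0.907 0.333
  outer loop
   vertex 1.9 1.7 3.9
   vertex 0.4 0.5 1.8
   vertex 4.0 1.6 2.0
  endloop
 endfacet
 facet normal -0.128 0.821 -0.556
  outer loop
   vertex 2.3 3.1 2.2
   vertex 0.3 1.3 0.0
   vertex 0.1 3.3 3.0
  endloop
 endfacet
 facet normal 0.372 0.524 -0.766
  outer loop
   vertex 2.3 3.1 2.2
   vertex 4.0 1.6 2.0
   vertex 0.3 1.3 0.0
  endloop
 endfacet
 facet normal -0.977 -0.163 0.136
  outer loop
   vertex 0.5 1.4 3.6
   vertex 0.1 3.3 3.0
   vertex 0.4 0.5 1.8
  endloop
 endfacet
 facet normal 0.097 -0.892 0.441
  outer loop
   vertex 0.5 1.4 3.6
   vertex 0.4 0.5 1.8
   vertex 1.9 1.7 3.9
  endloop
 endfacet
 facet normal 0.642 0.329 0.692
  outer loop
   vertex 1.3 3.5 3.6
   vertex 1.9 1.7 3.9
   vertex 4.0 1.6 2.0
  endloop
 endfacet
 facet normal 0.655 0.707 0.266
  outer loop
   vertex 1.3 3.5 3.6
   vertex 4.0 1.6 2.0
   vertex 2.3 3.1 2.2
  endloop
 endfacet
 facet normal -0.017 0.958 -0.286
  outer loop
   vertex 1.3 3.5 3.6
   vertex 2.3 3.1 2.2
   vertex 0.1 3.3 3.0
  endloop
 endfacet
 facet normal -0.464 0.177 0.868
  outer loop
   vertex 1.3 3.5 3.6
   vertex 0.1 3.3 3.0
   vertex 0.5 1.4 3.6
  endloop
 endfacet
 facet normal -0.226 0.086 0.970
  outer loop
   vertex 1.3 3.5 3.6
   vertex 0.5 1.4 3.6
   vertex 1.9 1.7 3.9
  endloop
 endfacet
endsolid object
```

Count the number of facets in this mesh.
12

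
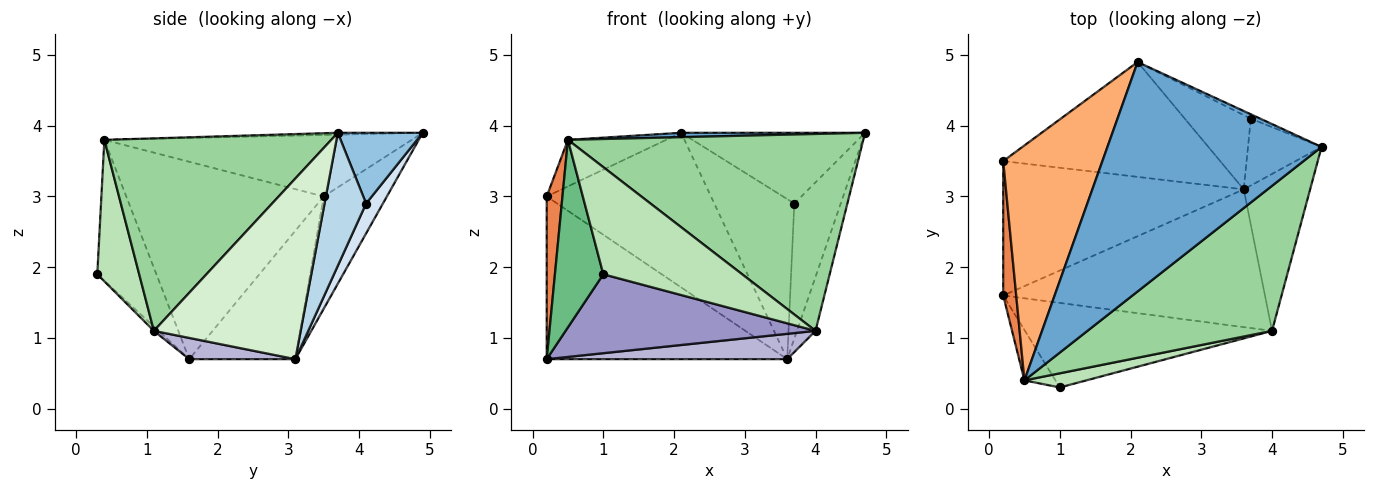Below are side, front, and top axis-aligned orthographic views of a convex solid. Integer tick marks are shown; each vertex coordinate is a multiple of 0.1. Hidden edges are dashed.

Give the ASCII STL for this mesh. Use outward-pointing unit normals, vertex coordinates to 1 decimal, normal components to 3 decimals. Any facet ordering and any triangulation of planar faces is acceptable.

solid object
 facet normal -0.009 -0.019 1.000
  outer loop
   vertex 0.5 0.4 3.8
   vertex 4.7 3.7 3.9
   vertex 2.1 4.9 3.9
  endloop
 endfacet
 facet normal 0.418 0.907 -0.056
  outer loop
   vertex 3.7 4.1 2.9
   vertex 2.1 4.9 3.9
   vertex 4.7 3.7 3.9
  endloop
 endfacet
 facet normal 0.626 0.699 -0.346
  outer loop
   vertex 3.7 4.1 2.9
   vertex 4.7 3.7 3.9
   vertex 3.6 3.1 0.7
  endloop
 endfacet
 facet normal 0.187 0.891 -0.414
  outer loop
   vertex 3.7 4.1 2.9
   vertex 3.6 3.1 0.7
   vertex 2.1 4.9 3.9
  endloop
 endfacet
 facet normal -0.995 -0.079 0.066
  outer loop
   vertex 0.2 3.5 3.0
   vertex 0.2 1.6 0.7
   vertex 0.5 0.4 3.8
  endloop
 endfacet
 facet normal -0.519 0.166 0.838
  outer loop
   vertex 0.2 3.5 3.0
   vertex 0.5 0.4 3.8
   vertex 2.1 4.9 3.9
  endloop
 endfacet
 facet normal -0.322 0.730 -0.603
  outer loop
   vertex 0.2 3.5 3.0
   vertex 3.6 3.1 0.7
   vertex 0.2 1.6 0.7
  endloop
 endfacet
 facet normal -0.295 0.767 -0.570
  outer loop
   vertex 0.2 3.5 3.0
   vertex 2.1 4.9 3.9
   vertex 3.6 3.1 0.7
  endloop
 endfacet
 facet normal -0.763 -0.624 -0.168
  outer loop
   vertex 1.0 0.3 1.9
   vertex 0.5 0.4 3.8
   vertex 0.2 1.6 0.7
  endloop
 endfacet
 facet normal 0.526 -0.685 0.504
  outer loop
   vertex 4.0 1.1 1.1
   vertex 4.7 3.7 3.9
   vertex 0.5 0.4 3.8
  endloop
 endfacet
 facet normal 0.287 -0.950 0.125
  outer loop
   vertex 4.0 1.1 1.1
   vertex 0.5 0.4 3.8
   vertex 1.0 0.3 1.9
  endloop
 endfacet
 facet normal 0.932 0.118 -0.343
  outer loop
   vertex 4.0 1.1 1.1
   vertex 3.6 3.1 0.7
   vertex 4.7 3.7 3.9
  endloop
 endfacet
 facet normal -0.013 -0.682 -0.731
  outer loop
   vertex 4.0 1.1 1.1
   vertex 1.0 0.3 1.9
   vertex 0.2 1.6 0.7
  endloop
 endfacet
 facet normal 0.079 -0.180 -0.980
  outer loop
   vertex 4.0 1.1 1.1
   vertex 0.2 1.6 0.7
   vertex 3.6 3.1 0.7
  endloop
 endfacet
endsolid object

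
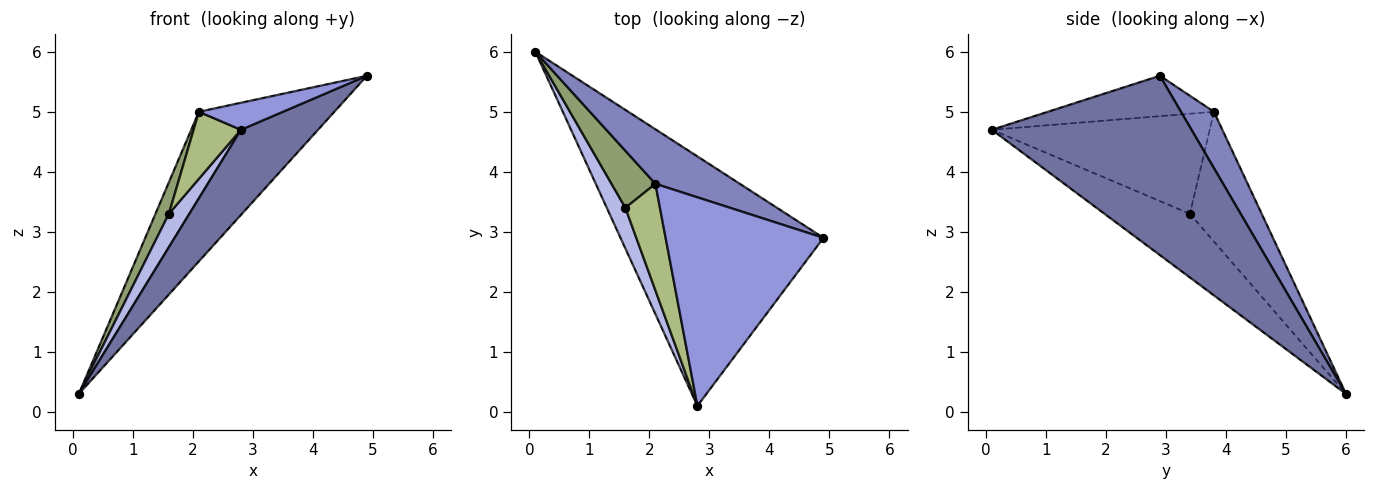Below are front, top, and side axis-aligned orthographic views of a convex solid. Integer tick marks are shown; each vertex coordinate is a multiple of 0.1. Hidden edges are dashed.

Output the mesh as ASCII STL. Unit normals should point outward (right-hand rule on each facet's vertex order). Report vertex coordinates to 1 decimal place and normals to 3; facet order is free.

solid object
 facet normal 0.642 -0.248 -0.726
  outer loop
   vertex 2.8 0.1 4.7
   vertex 0.1 6.0 0.3
   vertex 4.9 2.9 5.6
  endloop
 endfacet
 facet normal 0.223 0.916 0.334
  outer loop
   vertex 2.1 3.8 5.0
   vertex 4.9 2.9 5.6
   vertex 0.1 6.0 0.3
  endloop
 endfacet
 facet normal -0.246 -0.124 0.961
  outer loop
   vertex 2.1 3.8 5.0
   vertex 2.8 0.1 4.7
   vertex 4.9 2.9 5.6
  endloop
 endfacet
 facet normal -0.935 -0.224 0.273
  outer loop
   vertex 1.6 3.4 3.3
   vertex 0.1 6.0 0.3
   vertex 2.8 0.1 4.7
  endloop
 endfacet
 facet normal -0.933 -0.174 0.315
  outer loop
   vertex 1.6 3.4 3.3
   vertex 2.1 3.8 5.0
   vertex 0.1 6.0 0.3
  endloop
 endfacet
 facet normal -0.926 -0.201 0.320
  outer loop
   vertex 1.6 3.4 3.3
   vertex 2.8 0.1 4.7
   vertex 2.1 3.8 5.0
  endloop
 endfacet
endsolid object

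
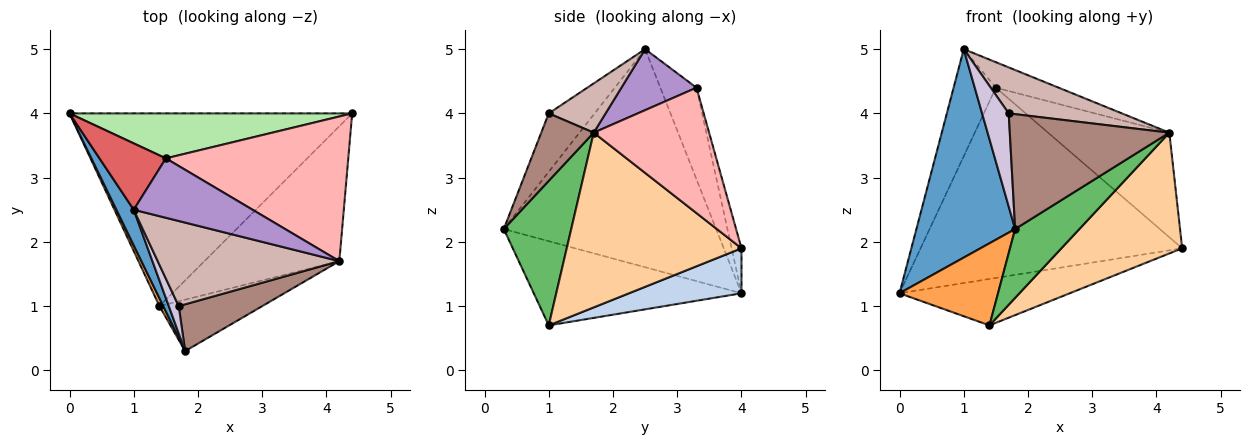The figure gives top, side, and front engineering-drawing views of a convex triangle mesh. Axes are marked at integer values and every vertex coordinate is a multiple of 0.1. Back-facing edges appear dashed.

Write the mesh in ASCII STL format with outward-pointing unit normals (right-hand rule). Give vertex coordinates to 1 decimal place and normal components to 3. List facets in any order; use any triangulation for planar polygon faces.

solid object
 facet normal -0.904 -0.421 0.072
  outer loop
   vertex 1.0 2.5 5.0
   vertex 0.0 4.0 1.2
   vertex 1.8 0.3 2.2
  endloop
 endfacet
 facet normal 0.153 0.231 -0.961
  outer loop
   vertex 1.4 1.0 0.7
   vertex 0.0 4.0 1.2
   vertex 4.4 4.0 1.9
  endloop
 endfacet
 facet normal -0.903 -0.428 0.041
  outer loop
   vertex 1.4 1.0 0.7
   vertex 1.8 0.3 2.2
   vertex 0.0 4.0 1.2
  endloop
 endfacet
 facet normal 0.694 -0.480 -0.536
  outer loop
   vertex 1.4 1.0 0.7
   vertex 4.4 4.0 1.9
   vertex 4.2 1.7 3.7
  endloop
 endfacet
 facet normal 0.644 -0.613 -0.458
  outer loop
   vertex 1.4 1.0 0.7
   vertex 4.2 1.7 3.7
   vertex 1.8 0.3 2.2
  endloop
 endfacet
 facet normal -0.037 0.973 0.230
  outer loop
   vertex 1.5 3.3 4.4
   vertex 4.4 4.0 1.9
   vertex 0.0 4.0 1.2
  endloop
 endfacet
 facet normal -0.588 0.687 0.426
  outer loop
   vertex 1.5 3.3 4.4
   vertex 0.0 4.0 1.2
   vertex 1.0 2.5 5.0
  endloop
 endfacet
 facet normal 0.487 0.512 0.708
  outer loop
   vertex 1.5 3.3 4.4
   vertex 4.2 1.7 3.7
   vertex 4.4 4.0 1.9
  endloop
 endfacet
 facet normal 0.427 0.357 0.831
  outer loop
   vertex 1.5 3.3 4.4
   vertex 1.0 2.5 5.0
   vertex 4.2 1.7 3.7
  endloop
 endfacet
 facet normal -0.856 -0.496 0.145
  outer loop
   vertex 1.7 1.0 4.0
   vertex 1.0 2.5 5.0
   vertex 1.8 0.3 2.2
  endloop
 endfacet
 facet normal 0.291 -0.886 0.361
  outer loop
   vertex 1.7 1.0 4.0
   vertex 1.8 0.3 2.2
   vertex 4.2 1.7 3.7
  endloop
 endfacet
 facet normal 0.232 -0.462 0.856
  outer loop
   vertex 1.7 1.0 4.0
   vertex 4.2 1.7 3.7
   vertex 1.0 2.5 5.0
  endloop
 endfacet
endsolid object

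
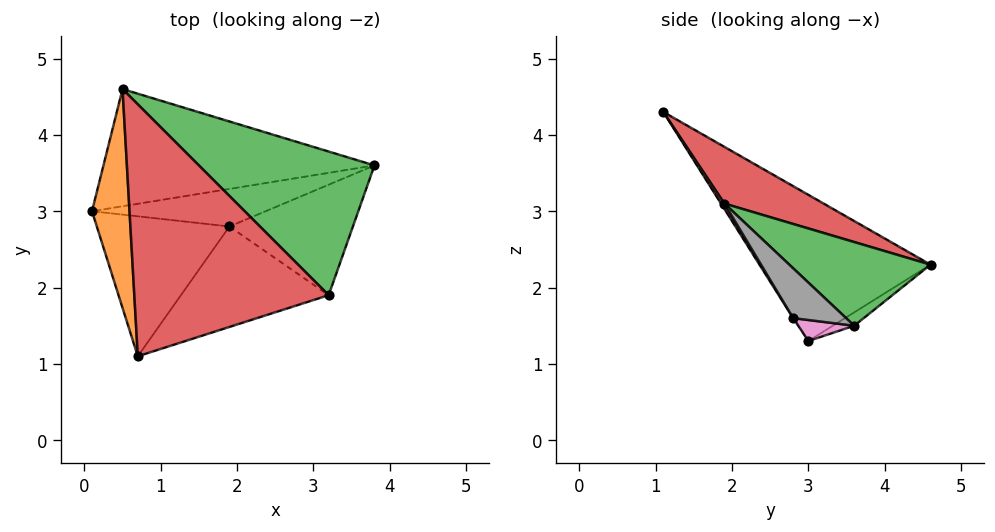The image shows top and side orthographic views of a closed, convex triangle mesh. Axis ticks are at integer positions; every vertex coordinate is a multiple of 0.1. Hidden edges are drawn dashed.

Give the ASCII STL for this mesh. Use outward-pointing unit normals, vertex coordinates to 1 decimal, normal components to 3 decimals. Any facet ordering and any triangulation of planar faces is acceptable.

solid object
 facet normal -0.042 0.537 -0.843
  outer loop
   vertex 0.5 4.6 2.3
   vertex 3.8 3.6 1.5
   vertex 0.1 3.0 1.3
  endloop
 endfacet
 facet normal -0.965 0.086 0.248
  outer loop
   vertex 0.5 4.6 2.3
   vertex 0.1 3.0 1.3
   vertex 0.7 1.1 4.3
  endloop
 endfacet
 facet normal 0.353 0.572 0.740
  outer loop
   vertex 3.2 1.9 3.1
   vertex 3.8 3.6 1.5
   vertex 0.5 4.6 2.3
  endloop
 endfacet
 facet normal 0.244 0.492 0.836
  outer loop
   vertex 3.2 1.9 3.1
   vertex 0.5 4.6 2.3
   vertex 0.7 1.1 4.3
  endloop
 endfacet
 facet normal -0.005 -0.845 -0.534
  outer loop
   vertex 1.9 2.8 1.6
   vertex 0.7 1.1 4.3
   vertex 0.1 3.0 1.3
  endloop
 endfacet
 facet normal 0.019 -0.850 -0.527
  outer loop
   vertex 1.9 2.8 1.6
   vertex 3.2 1.9 3.1
   vertex 0.7 1.1 4.3
  endloop
 endfacet
 facet normal 0.111 -0.379 -0.919
  outer loop
   vertex 1.9 2.8 1.6
   vertex 0.1 3.0 1.3
   vertex 3.8 3.6 1.5
  endloop
 endfacet
 facet normal 0.264 -0.709 -0.654
  outer loop
   vertex 1.9 2.8 1.6
   vertex 3.8 3.6 1.5
   vertex 3.2 1.9 3.1
  endloop
 endfacet
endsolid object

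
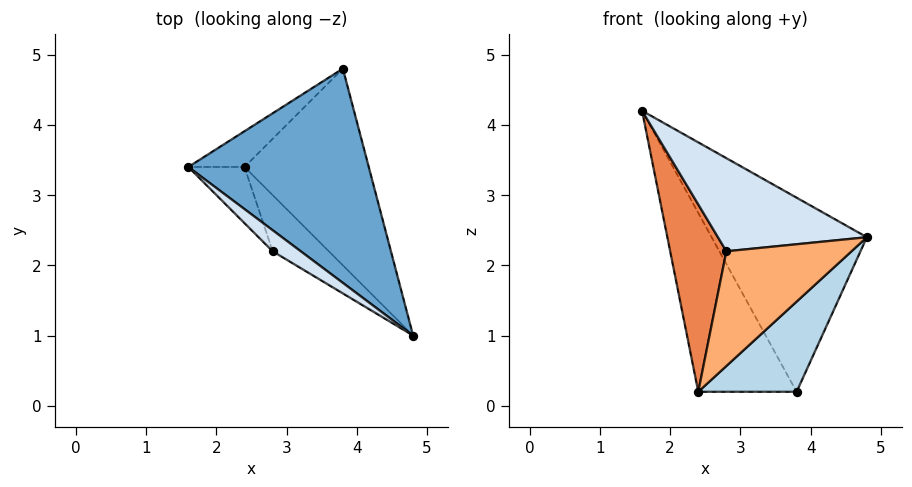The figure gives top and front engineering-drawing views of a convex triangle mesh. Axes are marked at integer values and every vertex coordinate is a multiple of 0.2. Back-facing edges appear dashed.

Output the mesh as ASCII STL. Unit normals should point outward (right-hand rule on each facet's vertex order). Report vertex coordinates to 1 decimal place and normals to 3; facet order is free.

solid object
 facet normal 0.677 0.494 0.545
  outer loop
   vertex 3.8 4.8 0.2
   vertex 1.6 3.4 4.2
   vertex 4.8 1.0 2.4
  endloop
 endfacet
 facet normal -0.700 0.700 -0.140
  outer loop
   vertex 2.4 3.4 0.2
   vertex 1.6 3.4 4.2
   vertex 3.8 4.8 0.2
  endloop
 endfacet
 facet normal 0.385 -0.385 -0.839
  outer loop
   vertex 2.4 3.4 0.2
   vertex 3.8 4.8 0.2
   vertex 4.8 1.0 2.4
  endloop
 endfacet
 facet normal -0.519 -0.834 0.189
  outer loop
   vertex 2.8 2.2 2.2
   vertex 4.8 1.0 2.4
   vertex 1.6 3.4 4.2
  endloop
 endfacet
 facet normal -0.821 -0.547 -0.164
  outer loop
   vertex 2.8 2.2 2.2
   vertex 1.6 3.4 4.2
   vertex 2.4 3.4 0.2
  endloop
 endfacet
 facet normal -0.444 -0.805 -0.394
  outer loop
   vertex 2.8 2.2 2.2
   vertex 2.4 3.4 0.2
   vertex 4.8 1.0 2.4
  endloop
 endfacet
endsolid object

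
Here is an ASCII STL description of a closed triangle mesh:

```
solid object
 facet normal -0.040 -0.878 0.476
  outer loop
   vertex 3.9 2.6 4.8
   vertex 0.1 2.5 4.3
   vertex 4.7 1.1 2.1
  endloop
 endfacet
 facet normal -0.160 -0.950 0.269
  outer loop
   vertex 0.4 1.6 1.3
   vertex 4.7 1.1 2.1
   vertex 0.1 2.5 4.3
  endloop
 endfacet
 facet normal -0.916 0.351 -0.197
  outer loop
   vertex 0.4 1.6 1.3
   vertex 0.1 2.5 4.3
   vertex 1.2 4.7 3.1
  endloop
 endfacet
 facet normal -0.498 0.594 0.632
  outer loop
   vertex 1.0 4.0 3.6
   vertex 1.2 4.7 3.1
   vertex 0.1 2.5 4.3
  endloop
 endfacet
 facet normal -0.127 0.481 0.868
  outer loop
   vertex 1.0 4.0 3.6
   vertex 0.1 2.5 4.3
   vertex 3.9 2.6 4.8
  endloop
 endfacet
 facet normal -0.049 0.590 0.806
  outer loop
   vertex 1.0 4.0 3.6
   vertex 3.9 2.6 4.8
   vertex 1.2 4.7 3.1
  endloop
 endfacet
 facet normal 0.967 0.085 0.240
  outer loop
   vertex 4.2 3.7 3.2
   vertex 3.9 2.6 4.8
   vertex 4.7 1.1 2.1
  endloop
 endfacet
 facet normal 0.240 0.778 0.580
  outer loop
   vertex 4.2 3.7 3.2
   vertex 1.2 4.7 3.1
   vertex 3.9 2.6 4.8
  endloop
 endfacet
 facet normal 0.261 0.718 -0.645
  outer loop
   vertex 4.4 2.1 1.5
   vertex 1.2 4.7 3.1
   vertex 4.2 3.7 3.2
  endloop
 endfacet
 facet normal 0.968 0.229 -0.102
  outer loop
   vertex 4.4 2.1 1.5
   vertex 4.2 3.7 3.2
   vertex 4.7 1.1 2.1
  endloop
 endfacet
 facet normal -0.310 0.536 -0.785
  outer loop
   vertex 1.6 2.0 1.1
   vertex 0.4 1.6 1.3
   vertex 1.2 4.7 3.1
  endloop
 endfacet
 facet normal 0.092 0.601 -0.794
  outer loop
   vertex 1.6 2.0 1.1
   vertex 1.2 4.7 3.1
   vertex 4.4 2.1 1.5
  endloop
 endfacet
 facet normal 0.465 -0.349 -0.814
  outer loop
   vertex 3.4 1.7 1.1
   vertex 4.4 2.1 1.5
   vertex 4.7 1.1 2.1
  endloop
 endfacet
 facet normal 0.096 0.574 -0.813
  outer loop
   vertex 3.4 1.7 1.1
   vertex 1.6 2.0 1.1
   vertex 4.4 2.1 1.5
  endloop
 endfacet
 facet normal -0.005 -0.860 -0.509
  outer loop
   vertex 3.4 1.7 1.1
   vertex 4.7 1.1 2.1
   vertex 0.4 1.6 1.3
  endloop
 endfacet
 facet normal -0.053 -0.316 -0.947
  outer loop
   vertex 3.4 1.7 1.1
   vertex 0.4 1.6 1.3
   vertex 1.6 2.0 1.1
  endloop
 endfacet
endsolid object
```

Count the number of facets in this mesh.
16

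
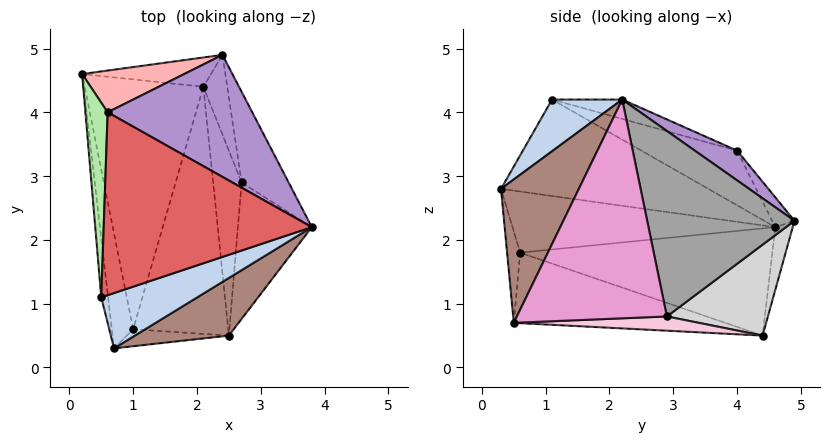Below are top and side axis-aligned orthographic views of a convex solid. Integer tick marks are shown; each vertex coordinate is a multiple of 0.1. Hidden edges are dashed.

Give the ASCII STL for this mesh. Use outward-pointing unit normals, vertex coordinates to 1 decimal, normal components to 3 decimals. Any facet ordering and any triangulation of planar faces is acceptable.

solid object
 facet normal -0.990 -0.125 -0.070
  outer loop
   vertex 0.5 1.1 4.2
   vertex 0.2 4.6 2.2
   vertex 0.7 0.3 2.8
  endloop
 endfacet
 facet normal 0.273 -0.818 0.506
  outer loop
   vertex 0.5 1.1 4.2
   vertex 0.7 0.3 2.8
   vertex 3.8 2.2 4.2
  endloop
 endfacet
 facet normal -0.120 0.962 -0.247
  outer loop
   vertex 2.4 4.9 2.3
   vertex 2.1 4.4 0.5
   vertex 0.2 4.6 2.2
  endloop
 endfacet
 facet normal -0.933 -0.154 -0.326
  outer loop
   vertex 1.0 0.6 1.8
   vertex 0.7 0.3 2.8
   vertex 0.2 4.6 2.2
  endloop
 endfacet
 facet normal -0.669 -0.060 -0.741
  outer loop
   vertex 1.0 0.6 1.8
   vertex 0.2 4.6 2.2
   vertex 2.1 4.4 0.5
  endloop
 endfacet
 facet normal -0.918 0.135 0.373
  outer loop
   vertex 0.6 4.0 3.4
   vertex 0.2 4.6 2.2
   vertex 0.5 1.1 4.2
  endloop
 endfacet
 facet normal -0.089 0.268 0.959
  outer loop
   vertex 0.6 4.0 3.4
   vertex 0.5 1.1 4.2
   vertex 3.8 2.2 4.2
  endloop
 endfacet
 facet normal -0.140 0.866 0.480
  outer loop
   vertex 0.6 4.0 3.4
   vertex 2.4 4.9 2.3
   vertex 0.2 4.6 2.2
  endloop
 endfacet
 facet normal 0.158 0.622 0.767
  outer loop
   vertex 0.6 4.0 3.4
   vertex 3.8 2.2 4.2
   vertex 2.4 4.9 2.3
  endloop
 endfacet
 facet normal -0.593 -0.102 -0.799
  outer loop
   vertex 2.5 0.5 0.7
   vertex 1.0 0.6 1.8
   vertex 2.1 4.4 0.5
  endloop
 endfacet
 facet normal 0.412 -0.870 0.270
  outer loop
   vertex 2.5 0.5 0.7
   vertex 3.8 2.2 4.2
   vertex 0.7 0.3 2.8
  endloop
 endfacet
 facet normal -0.322 -0.876 -0.359
  outer loop
   vertex 2.5 0.5 0.7
   vertex 0.7 0.3 2.8
   vertex 1.0 0.6 1.8
  endloop
 endfacet
 facet normal 0.945 -0.065 -0.319
  outer loop
   vertex 2.7 2.9 0.8
   vertex 3.8 2.2 4.2
   vertex 2.5 0.5 0.7
  endloop
 endfacet
 facet normal 0.447 0.000 -0.894
  outer loop
   vertex 2.7 2.9 0.8
   vertex 2.5 0.5 0.7
   vertex 2.1 4.4 0.5
  endloop
 endfacet
 facet normal 0.921 0.313 -0.233
  outer loop
   vertex 2.7 2.9 0.8
   vertex 2.4 4.9 2.3
   vertex 3.8 2.2 4.2
  endloop
 endfacet
 facet normal 0.917 0.318 -0.241
  outer loop
   vertex 2.7 2.9 0.8
   vertex 2.1 4.4 0.5
   vertex 2.4 4.9 2.3
  endloop
 endfacet
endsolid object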